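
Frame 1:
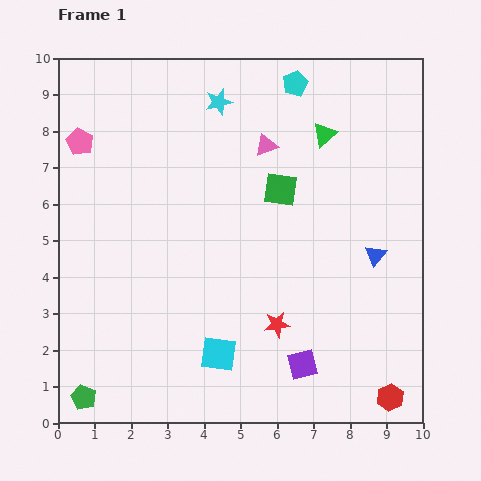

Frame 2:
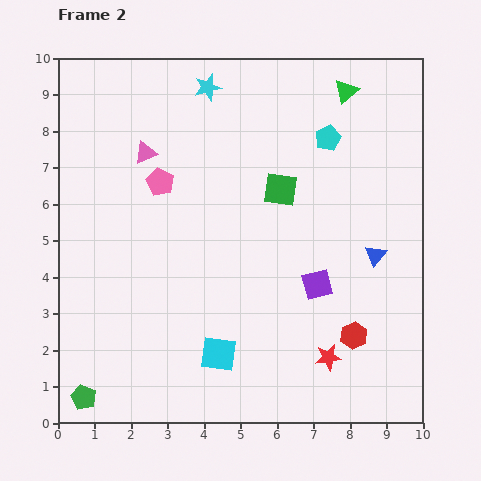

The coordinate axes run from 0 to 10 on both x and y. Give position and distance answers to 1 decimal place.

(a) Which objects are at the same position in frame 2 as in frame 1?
the cyan square, the green square, the blue triangle, the green pentagon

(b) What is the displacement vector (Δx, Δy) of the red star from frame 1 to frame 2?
(1.4, -0.9)

The red star was at (6.0, 2.7) in frame 1 and (7.4, 1.8) in frame 2.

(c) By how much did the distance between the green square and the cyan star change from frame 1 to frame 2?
+0.5

Distance in frame 1: 2.9. Distance in frame 2: 3.4.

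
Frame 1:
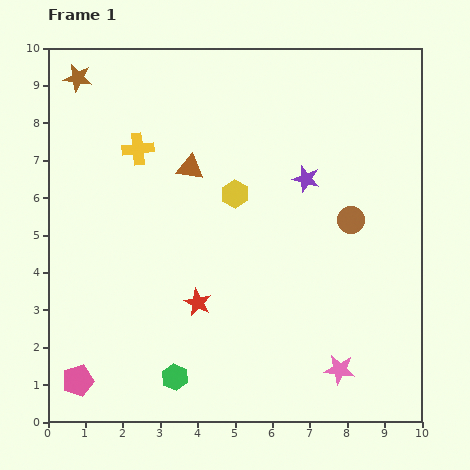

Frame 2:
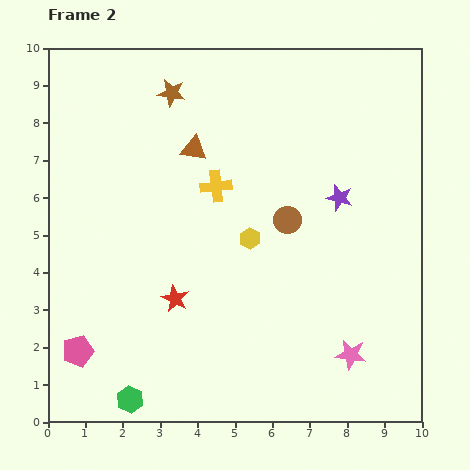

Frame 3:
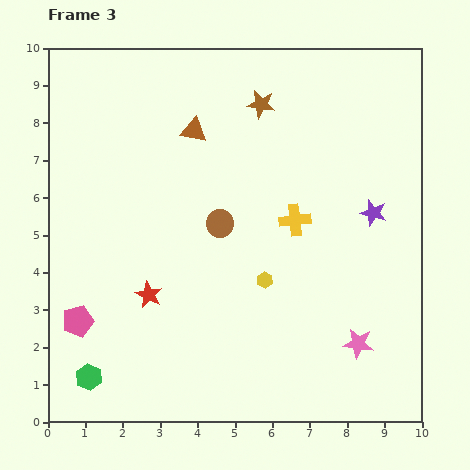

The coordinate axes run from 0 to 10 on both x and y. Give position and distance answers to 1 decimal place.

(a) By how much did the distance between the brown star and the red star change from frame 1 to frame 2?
-1.3

Distance in frame 1: 6.8. Distance in frame 2: 5.5.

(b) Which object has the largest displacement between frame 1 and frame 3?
the brown star

(moved 4.9; next 4.6)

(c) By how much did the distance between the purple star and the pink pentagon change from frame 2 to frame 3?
+0.3

Distance in frame 2: 8.1. Distance in frame 3: 8.4.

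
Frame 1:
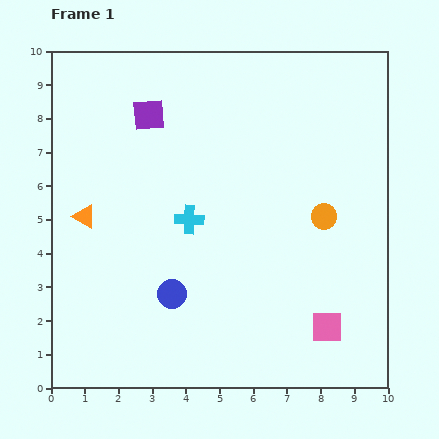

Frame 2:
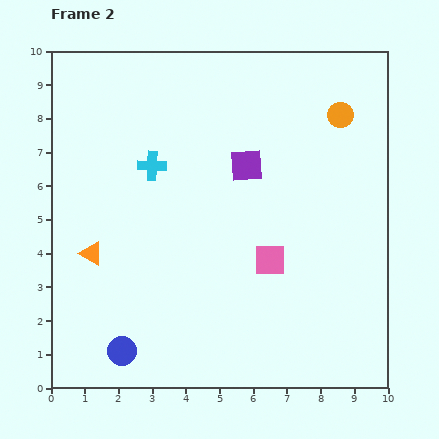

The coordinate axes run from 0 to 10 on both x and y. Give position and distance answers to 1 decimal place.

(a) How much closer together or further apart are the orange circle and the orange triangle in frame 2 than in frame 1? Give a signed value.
+1.4

Distance in frame 1: 7.1. Distance in frame 2: 8.5.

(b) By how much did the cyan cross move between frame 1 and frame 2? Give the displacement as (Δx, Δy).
(-1.1, 1.6)

The cyan cross was at (4.1, 5.0) in frame 1 and (3.0, 6.6) in frame 2.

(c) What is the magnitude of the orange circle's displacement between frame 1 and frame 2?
3.0

The orange circle moved from (8.1, 5.1) to (8.6, 8.1), a distance of √(0.5² + 3.0²) ≈ 3.0.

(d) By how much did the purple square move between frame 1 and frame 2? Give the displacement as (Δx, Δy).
(2.9, -1.5)

The purple square was at (2.9, 8.1) in frame 1 and (5.8, 6.6) in frame 2.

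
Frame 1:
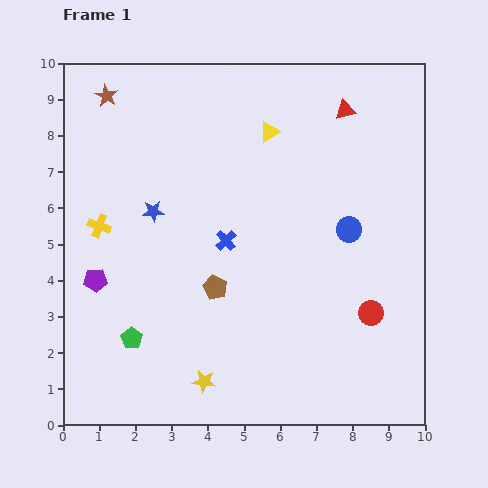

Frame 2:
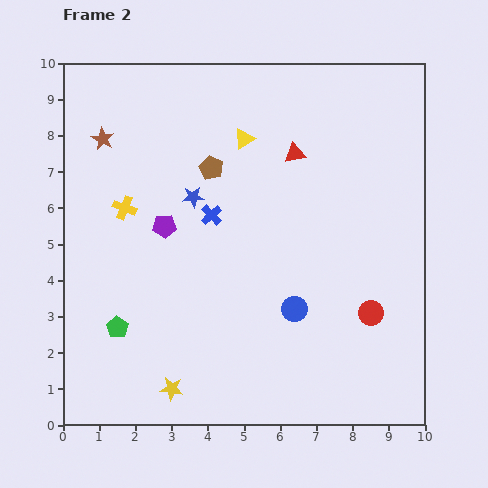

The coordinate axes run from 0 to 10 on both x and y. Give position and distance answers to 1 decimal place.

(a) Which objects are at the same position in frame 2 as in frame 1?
the red circle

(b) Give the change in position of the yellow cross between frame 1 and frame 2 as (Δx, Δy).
(0.7, 0.5)

The yellow cross was at (1.0, 5.5) in frame 1 and (1.7, 6.0) in frame 2.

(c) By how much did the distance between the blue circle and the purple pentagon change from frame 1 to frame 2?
-2.8

Distance in frame 1: 7.1. Distance in frame 2: 4.3.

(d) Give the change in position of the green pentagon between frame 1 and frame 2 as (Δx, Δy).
(-0.4, 0.3)

The green pentagon was at (1.9, 2.4) in frame 1 and (1.5, 2.7) in frame 2.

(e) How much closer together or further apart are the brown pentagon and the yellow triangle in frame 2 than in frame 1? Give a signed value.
-3.4

Distance in frame 1: 4.6. Distance in frame 2: 1.2.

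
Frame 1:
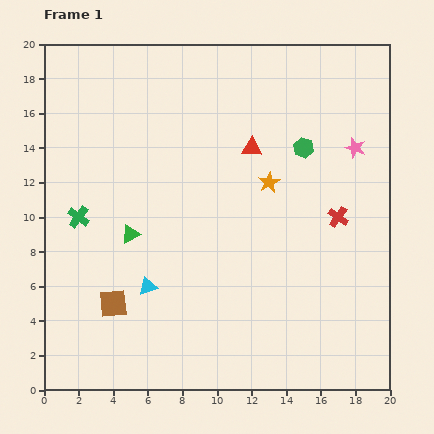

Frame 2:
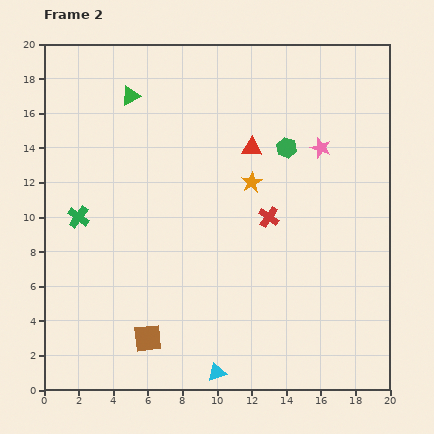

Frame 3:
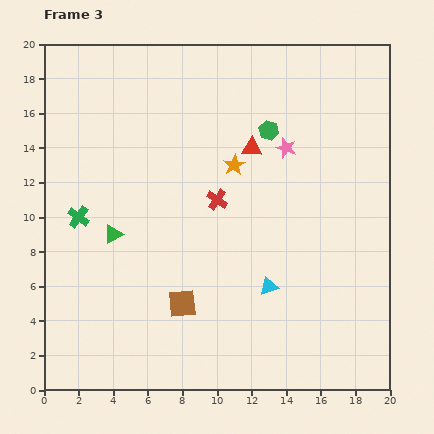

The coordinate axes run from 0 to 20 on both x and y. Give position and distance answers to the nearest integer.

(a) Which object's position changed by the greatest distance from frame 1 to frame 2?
the green triangle

(moved 8; next 6)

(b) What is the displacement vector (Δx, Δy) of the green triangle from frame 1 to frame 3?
(-1, 0)

The green triangle was at (5, 9) in frame 1 and (4, 9) in frame 3.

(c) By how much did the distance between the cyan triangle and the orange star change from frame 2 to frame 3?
-4

Distance in frame 2: 11. Distance in frame 3: 7.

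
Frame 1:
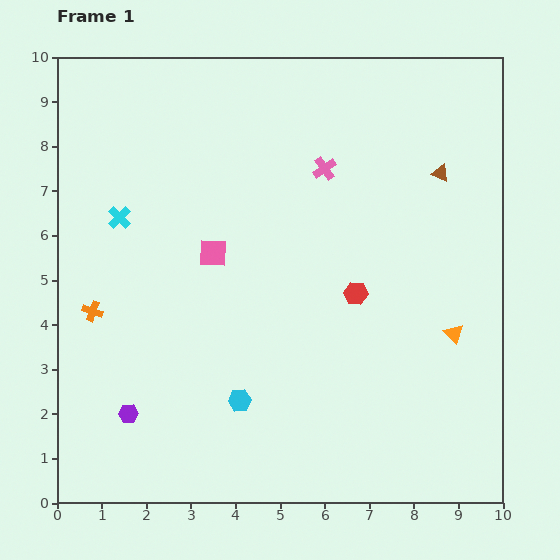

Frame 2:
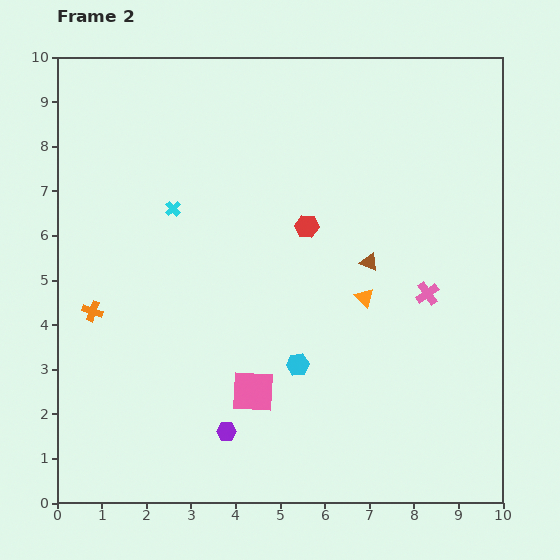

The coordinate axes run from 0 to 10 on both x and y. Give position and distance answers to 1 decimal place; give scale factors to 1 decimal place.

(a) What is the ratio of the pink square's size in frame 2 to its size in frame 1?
1.5×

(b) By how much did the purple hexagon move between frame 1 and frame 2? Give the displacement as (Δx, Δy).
(2.2, -0.4)

The purple hexagon was at (1.6, 2.0) in frame 1 and (3.8, 1.6) in frame 2.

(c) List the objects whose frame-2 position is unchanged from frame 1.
the orange cross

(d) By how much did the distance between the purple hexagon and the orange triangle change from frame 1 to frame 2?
-3.2

Distance in frame 1: 7.5. Distance in frame 2: 4.3.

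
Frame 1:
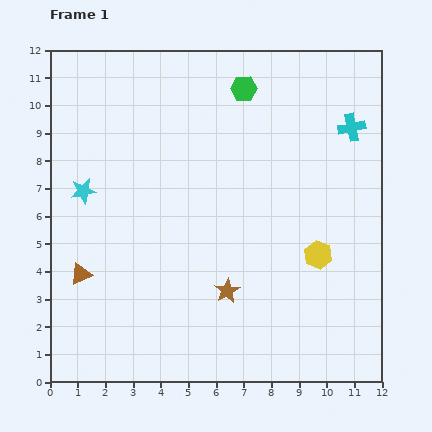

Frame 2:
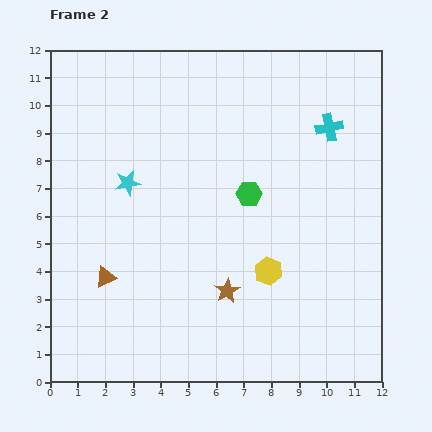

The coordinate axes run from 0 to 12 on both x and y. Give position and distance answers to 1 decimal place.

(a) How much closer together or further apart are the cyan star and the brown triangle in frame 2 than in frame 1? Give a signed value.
+0.5

Distance in frame 1: 3.0. Distance in frame 2: 3.5.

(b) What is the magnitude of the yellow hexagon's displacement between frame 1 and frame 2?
1.9

The yellow hexagon moved from (9.7, 4.6) to (7.9, 4.0), a distance of √(1.8² + 0.6²) ≈ 1.9.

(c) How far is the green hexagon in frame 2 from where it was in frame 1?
3.8

The green hexagon moved from (7.0, 10.6) to (7.2, 6.8), a distance of √(0.2² + 3.8²) ≈ 3.8.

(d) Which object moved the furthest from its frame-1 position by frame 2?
the green hexagon

(moved 3.8; next 1.9)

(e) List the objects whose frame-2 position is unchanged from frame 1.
the brown star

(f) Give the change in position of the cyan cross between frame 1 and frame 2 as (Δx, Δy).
(-0.8, 0.0)

The cyan cross was at (10.9, 9.2) in frame 1 and (10.1, 9.2) in frame 2.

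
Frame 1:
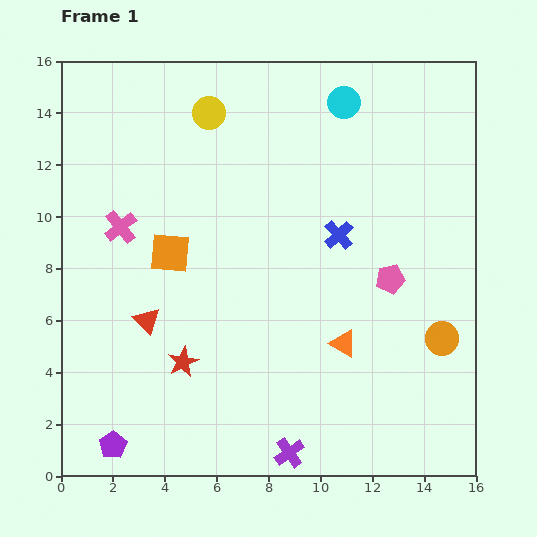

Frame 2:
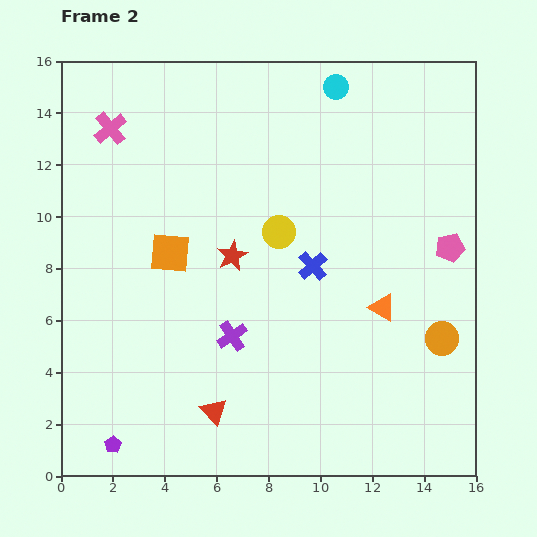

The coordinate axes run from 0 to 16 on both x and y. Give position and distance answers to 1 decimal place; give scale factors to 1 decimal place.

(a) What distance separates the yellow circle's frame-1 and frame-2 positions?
5.3

The yellow circle moved from (5.7, 14.0) to (8.4, 9.4), a distance of √(2.7² + 4.6²) ≈ 5.3.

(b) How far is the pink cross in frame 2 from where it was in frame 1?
3.8

The pink cross moved from (2.3, 9.6) to (1.9, 13.4), a distance of √(0.4² + 3.8²) ≈ 3.8.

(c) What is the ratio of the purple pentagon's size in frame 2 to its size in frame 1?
0.6×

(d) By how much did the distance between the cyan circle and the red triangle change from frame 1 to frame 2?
+2.1

Distance in frame 1: 11.3. Distance in frame 2: 13.4.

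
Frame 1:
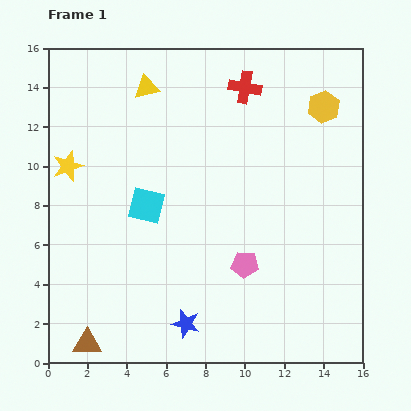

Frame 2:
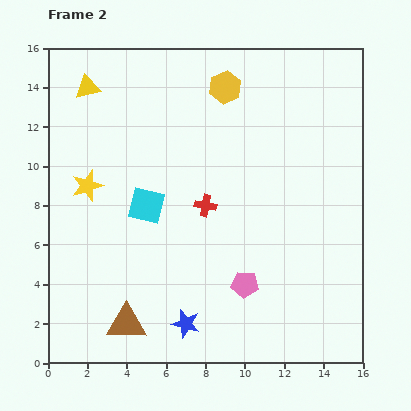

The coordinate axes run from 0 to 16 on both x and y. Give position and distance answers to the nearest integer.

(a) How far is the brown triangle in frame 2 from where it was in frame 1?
2

The brown triangle moved from (2, 1) to (4, 2), a distance of √(2² + 1²) ≈ 2.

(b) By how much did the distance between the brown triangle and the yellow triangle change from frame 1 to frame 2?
-1

Distance in frame 1: 13. Distance in frame 2: 12.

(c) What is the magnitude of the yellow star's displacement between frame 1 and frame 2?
1

The yellow star moved from (1, 10) to (2, 9), a distance of √(1² + 1²) ≈ 1.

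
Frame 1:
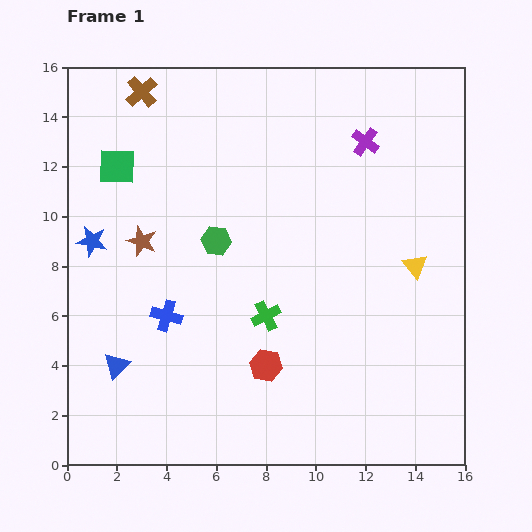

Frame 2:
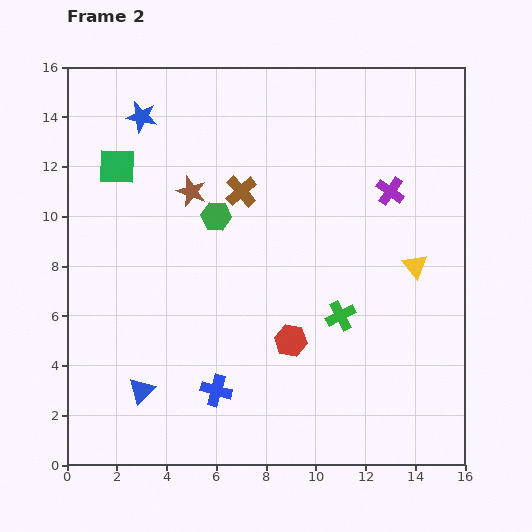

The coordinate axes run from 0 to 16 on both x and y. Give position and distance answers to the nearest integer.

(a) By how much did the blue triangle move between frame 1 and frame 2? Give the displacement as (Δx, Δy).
(1, -1)

The blue triangle was at (2, 4) in frame 1 and (3, 3) in frame 2.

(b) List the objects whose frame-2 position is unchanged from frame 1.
the green square, the yellow triangle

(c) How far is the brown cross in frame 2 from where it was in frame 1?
6

The brown cross moved from (3, 15) to (7, 11), a distance of √(4² + 4²) ≈ 6.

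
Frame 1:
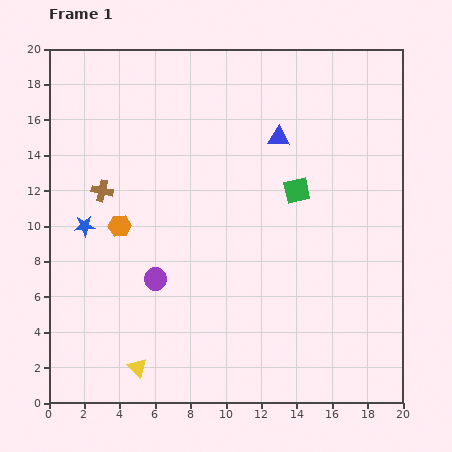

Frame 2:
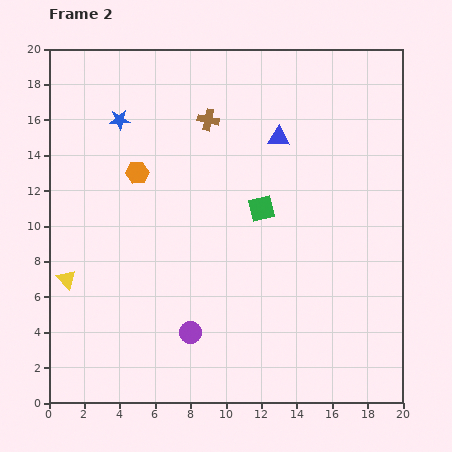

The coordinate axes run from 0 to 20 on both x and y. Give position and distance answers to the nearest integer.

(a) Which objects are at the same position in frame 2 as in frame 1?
the blue triangle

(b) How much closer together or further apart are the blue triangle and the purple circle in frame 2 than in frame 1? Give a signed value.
+1

Distance in frame 1: 11. Distance in frame 2: 12.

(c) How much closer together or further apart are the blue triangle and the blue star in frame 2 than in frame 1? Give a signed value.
-3

Distance in frame 1: 12. Distance in frame 2: 9.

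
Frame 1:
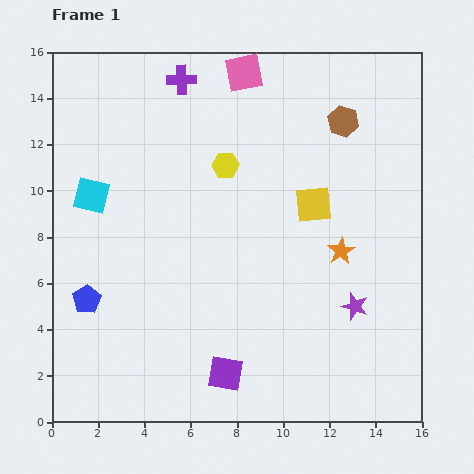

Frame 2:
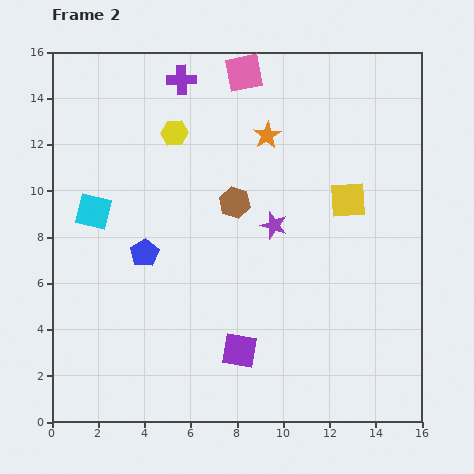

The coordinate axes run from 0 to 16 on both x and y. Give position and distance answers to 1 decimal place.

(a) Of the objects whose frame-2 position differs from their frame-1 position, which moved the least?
the cyan square

(moved 0.7)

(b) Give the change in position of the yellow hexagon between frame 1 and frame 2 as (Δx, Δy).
(-2.2, 1.4)

The yellow hexagon was at (7.5, 11.1) in frame 1 and (5.3, 12.5) in frame 2.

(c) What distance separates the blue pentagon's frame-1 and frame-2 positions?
3.2

The blue pentagon moved from (1.5, 5.3) to (4.0, 7.3), a distance of √(2.5² + 2.0²) ≈ 3.2.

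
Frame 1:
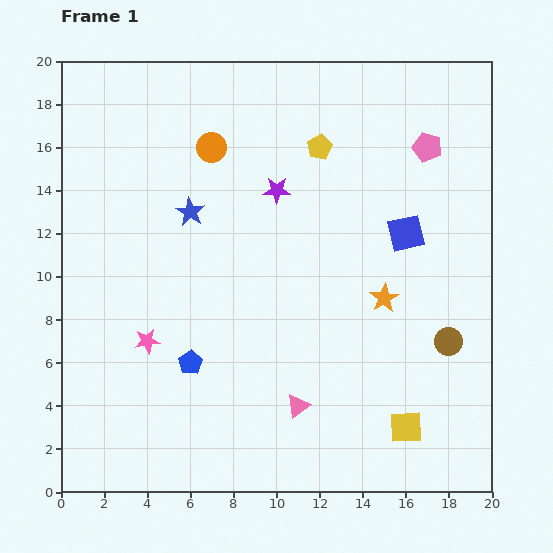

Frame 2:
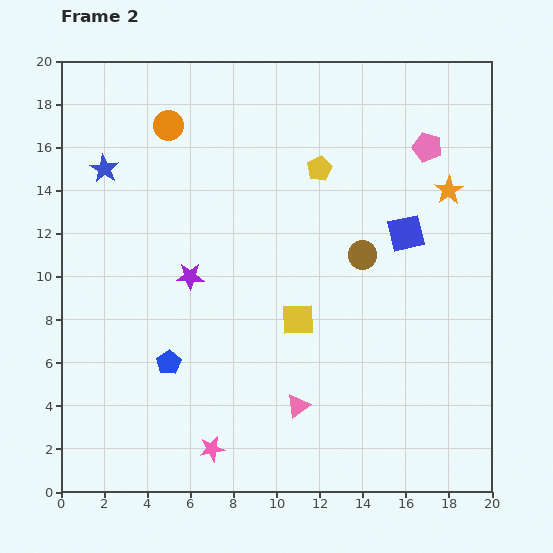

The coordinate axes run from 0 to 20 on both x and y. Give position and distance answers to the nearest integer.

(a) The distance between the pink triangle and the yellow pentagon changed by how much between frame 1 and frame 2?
-1

Distance in frame 1: 12. Distance in frame 2: 11.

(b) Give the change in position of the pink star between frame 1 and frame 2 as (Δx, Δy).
(3, -5)

The pink star was at (4, 7) in frame 1 and (7, 2) in frame 2.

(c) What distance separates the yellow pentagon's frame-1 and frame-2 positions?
1

The yellow pentagon moved from (12, 16) to (12, 15), a distance of √(0² + 1²) ≈ 1.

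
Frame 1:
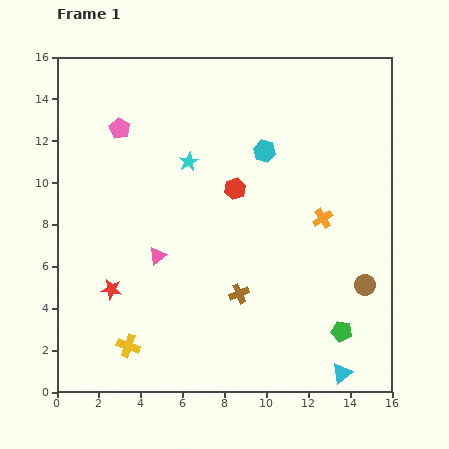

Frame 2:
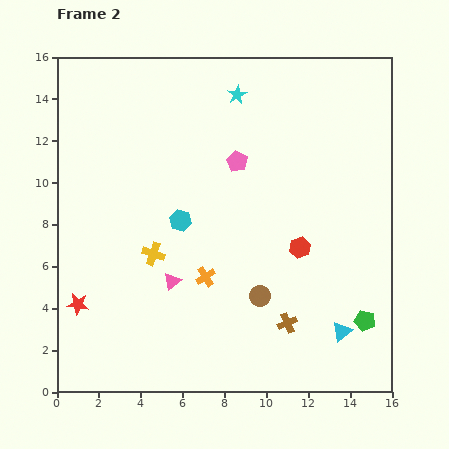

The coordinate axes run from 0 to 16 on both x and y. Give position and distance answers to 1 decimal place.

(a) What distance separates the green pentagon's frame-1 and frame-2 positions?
1.2

The green pentagon moved from (13.6, 2.9) to (14.7, 3.4), a distance of √(1.1² + 0.5²) ≈ 1.2.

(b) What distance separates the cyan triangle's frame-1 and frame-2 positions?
2.0

The cyan triangle moved from (13.6, 0.9) to (13.6, 2.9), a distance of √(0.0² + 2.0²) ≈ 2.0.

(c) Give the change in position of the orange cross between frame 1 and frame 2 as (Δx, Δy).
(-5.6, -2.8)

The orange cross was at (12.7, 8.3) in frame 1 and (7.1, 5.5) in frame 2.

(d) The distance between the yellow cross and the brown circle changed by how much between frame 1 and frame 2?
-6.2

Distance in frame 1: 11.7. Distance in frame 2: 5.5.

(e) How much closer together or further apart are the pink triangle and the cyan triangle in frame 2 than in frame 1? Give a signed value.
-2.0

Distance in frame 1: 10.4. Distance in frame 2: 8.4.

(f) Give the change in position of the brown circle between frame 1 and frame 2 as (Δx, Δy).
(-5.0, -0.5)

The brown circle was at (14.7, 5.1) in frame 1 and (9.7, 4.6) in frame 2.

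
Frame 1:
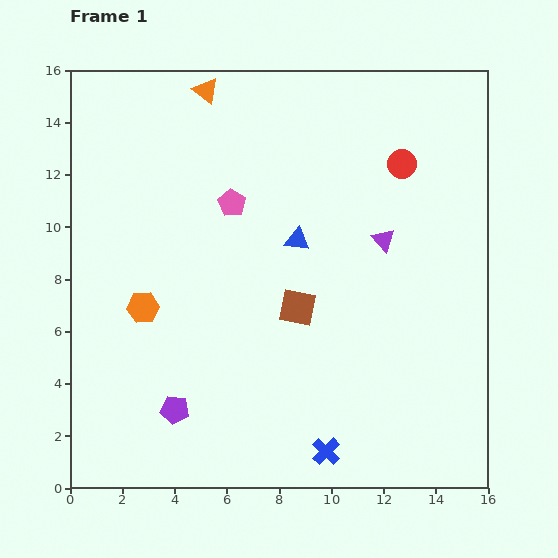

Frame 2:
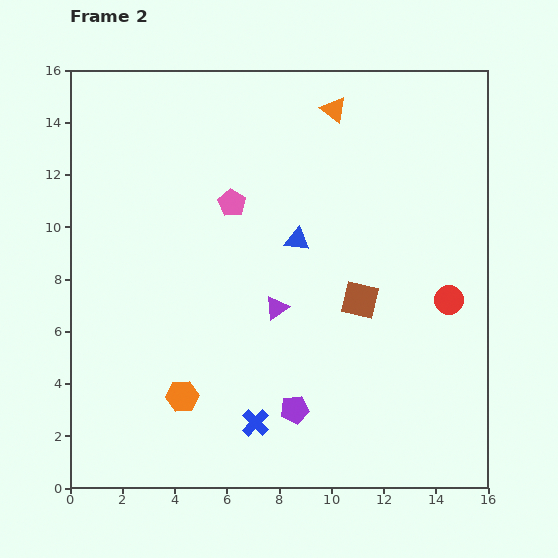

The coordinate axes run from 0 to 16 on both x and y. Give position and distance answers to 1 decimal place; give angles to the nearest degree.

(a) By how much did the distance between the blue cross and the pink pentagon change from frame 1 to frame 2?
-1.8

Distance in frame 1: 10.2. Distance in frame 2: 8.4.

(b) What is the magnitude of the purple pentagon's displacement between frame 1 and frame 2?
4.6

The purple pentagon moved from (4.0, 3.0) to (8.6, 3.0), a distance of √(4.6² + 0.0²) ≈ 4.6.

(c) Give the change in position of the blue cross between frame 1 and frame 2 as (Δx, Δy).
(-2.7, 1.1)

The blue cross was at (9.8, 1.4) in frame 1 and (7.1, 2.5) in frame 2.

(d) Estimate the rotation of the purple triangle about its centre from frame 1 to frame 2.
37° clockwise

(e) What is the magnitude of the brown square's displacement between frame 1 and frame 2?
2.4

The brown square moved from (8.7, 6.9) to (11.1, 7.2), a distance of √(2.4² + 0.3²) ≈ 2.4.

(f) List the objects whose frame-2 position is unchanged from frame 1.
the blue triangle, the pink pentagon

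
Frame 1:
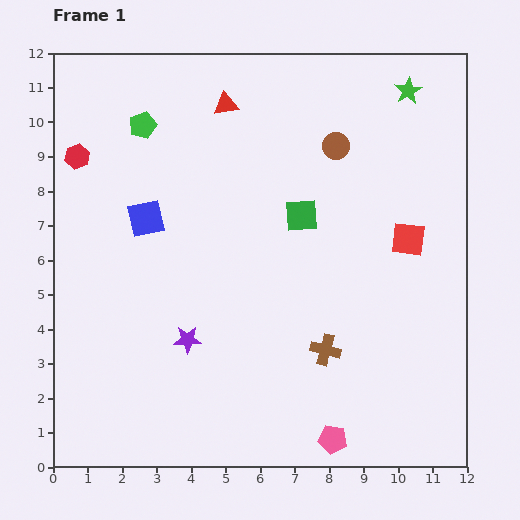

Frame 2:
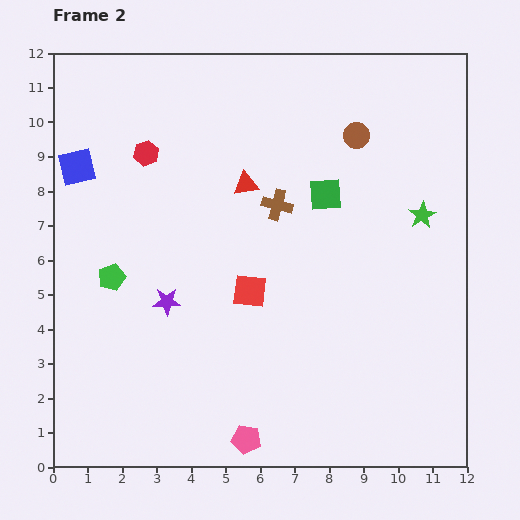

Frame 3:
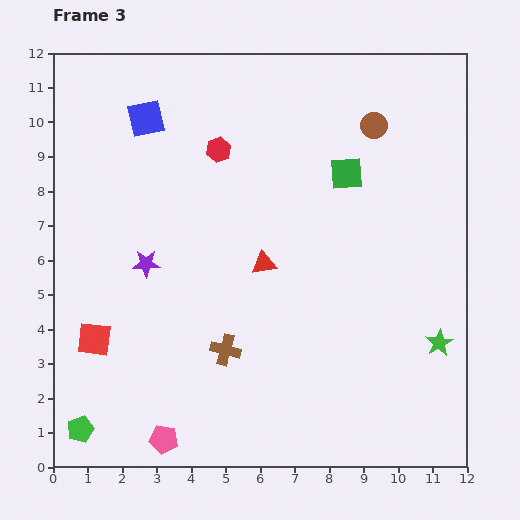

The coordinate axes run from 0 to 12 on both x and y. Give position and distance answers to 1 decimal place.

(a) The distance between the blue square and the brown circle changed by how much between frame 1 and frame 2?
+2.2

Distance in frame 1: 5.9. Distance in frame 2: 8.1.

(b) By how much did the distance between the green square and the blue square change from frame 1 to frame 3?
+1.5

Distance in frame 1: 4.5. Distance in frame 3: 6.0.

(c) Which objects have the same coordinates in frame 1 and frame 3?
none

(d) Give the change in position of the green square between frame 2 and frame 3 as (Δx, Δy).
(0.6, 0.6)

The green square was at (7.9, 7.9) in frame 2 and (8.5, 8.5) in frame 3.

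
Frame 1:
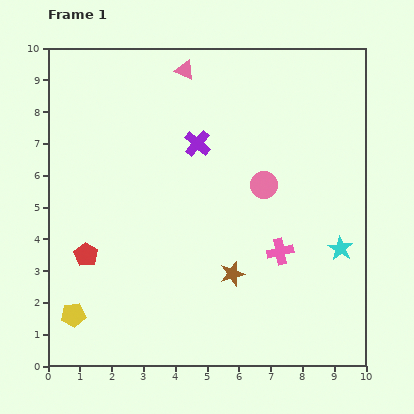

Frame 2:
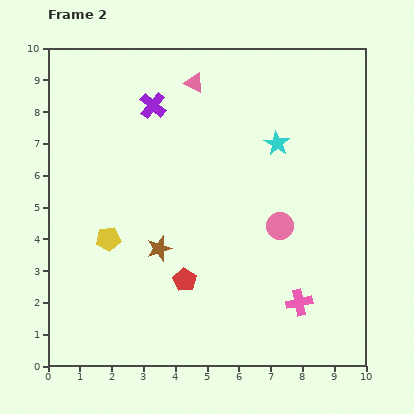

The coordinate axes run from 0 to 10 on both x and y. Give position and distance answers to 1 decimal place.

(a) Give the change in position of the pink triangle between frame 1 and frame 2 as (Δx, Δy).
(0.3, -0.4)

The pink triangle was at (4.3, 9.3) in frame 1 and (4.6, 8.9) in frame 2.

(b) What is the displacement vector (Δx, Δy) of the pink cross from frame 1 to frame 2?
(0.6, -1.6)

The pink cross was at (7.3, 3.6) in frame 1 and (7.9, 2.0) in frame 2.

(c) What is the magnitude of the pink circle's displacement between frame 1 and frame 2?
1.4

The pink circle moved from (6.8, 5.7) to (7.3, 4.4), a distance of √(0.5² + 1.3²) ≈ 1.4.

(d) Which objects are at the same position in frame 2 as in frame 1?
none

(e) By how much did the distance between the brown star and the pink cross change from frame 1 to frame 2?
+3.0

Distance in frame 1: 1.7. Distance in frame 2: 4.7.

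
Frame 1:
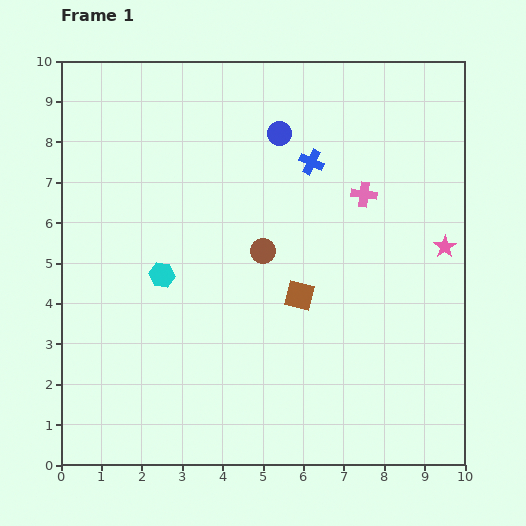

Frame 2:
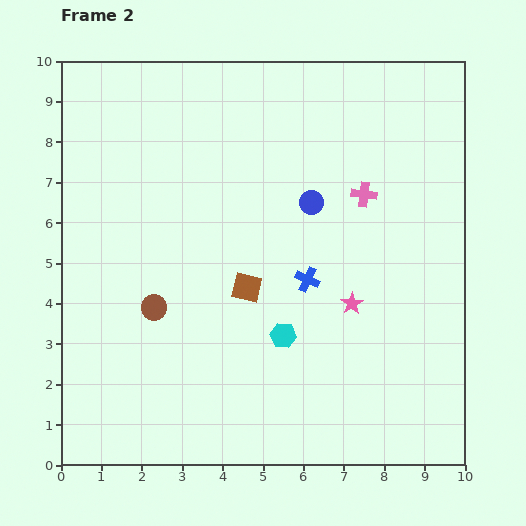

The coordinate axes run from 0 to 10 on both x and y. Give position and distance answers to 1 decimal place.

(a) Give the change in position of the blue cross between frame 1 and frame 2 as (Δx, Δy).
(-0.1, -2.9)

The blue cross was at (6.2, 7.5) in frame 1 and (6.1, 4.6) in frame 2.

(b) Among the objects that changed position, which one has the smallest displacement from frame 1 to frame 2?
the brown square

(moved 1.3)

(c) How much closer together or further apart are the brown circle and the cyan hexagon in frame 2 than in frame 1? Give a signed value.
+0.7

Distance in frame 1: 2.6. Distance in frame 2: 3.3.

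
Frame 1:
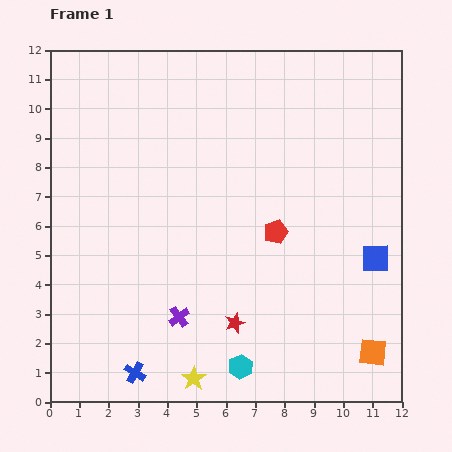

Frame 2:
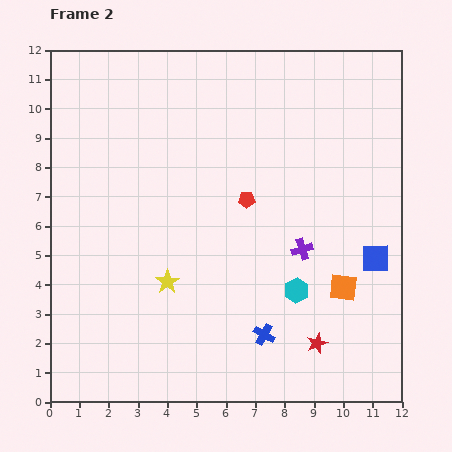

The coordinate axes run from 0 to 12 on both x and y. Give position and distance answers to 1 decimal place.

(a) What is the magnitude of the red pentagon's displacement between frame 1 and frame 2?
1.5

The red pentagon moved from (7.7, 5.8) to (6.7, 6.9), a distance of √(1.0² + 1.1²) ≈ 1.5.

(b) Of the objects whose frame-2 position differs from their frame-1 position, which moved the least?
the red pentagon

(moved 1.5)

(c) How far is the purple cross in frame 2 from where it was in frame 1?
4.8

The purple cross moved from (4.4, 2.9) to (8.6, 5.2), a distance of √(4.2² + 2.3²) ≈ 4.8.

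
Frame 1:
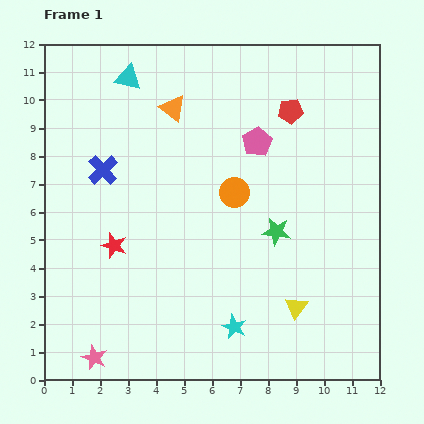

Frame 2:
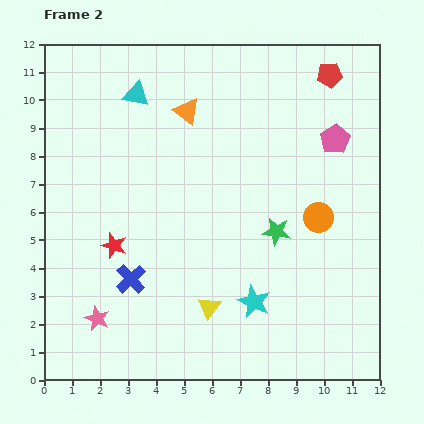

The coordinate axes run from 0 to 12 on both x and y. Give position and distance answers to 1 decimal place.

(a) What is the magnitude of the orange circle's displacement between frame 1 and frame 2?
3.1

The orange circle moved from (6.8, 6.7) to (9.8, 5.8), a distance of √(3.0² + 0.9²) ≈ 3.1.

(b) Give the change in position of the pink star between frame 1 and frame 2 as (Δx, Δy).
(0.1, 1.4)

The pink star was at (1.8, 0.8) in frame 1 and (1.9, 2.2) in frame 2.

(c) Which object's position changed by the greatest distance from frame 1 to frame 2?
the blue cross

(moved 4.0; next 3.1)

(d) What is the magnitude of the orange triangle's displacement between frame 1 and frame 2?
0.5

The orange triangle moved from (4.6, 9.7) to (5.1, 9.6), a distance of √(0.5² + 0.1²) ≈ 0.5.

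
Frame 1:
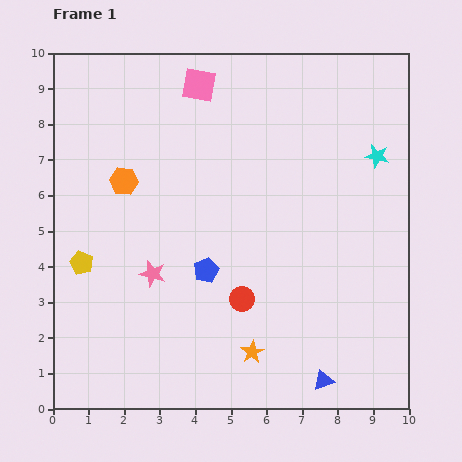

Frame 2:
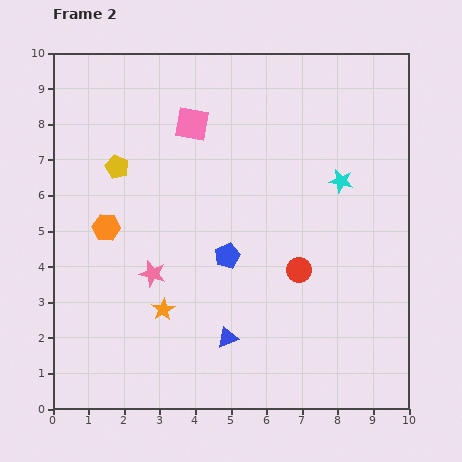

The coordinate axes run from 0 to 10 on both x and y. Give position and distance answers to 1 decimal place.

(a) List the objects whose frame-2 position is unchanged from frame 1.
the pink star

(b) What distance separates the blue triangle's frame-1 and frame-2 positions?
3.0

The blue triangle moved from (7.6, 0.8) to (4.9, 2.0), a distance of √(2.7² + 1.2²) ≈ 3.0.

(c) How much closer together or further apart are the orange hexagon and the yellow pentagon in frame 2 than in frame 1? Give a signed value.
-0.9

Distance in frame 1: 2.6. Distance in frame 2: 1.7.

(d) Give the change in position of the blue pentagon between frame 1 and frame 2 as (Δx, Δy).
(0.6, 0.4)

The blue pentagon was at (4.3, 3.9) in frame 1 and (4.9, 4.3) in frame 2.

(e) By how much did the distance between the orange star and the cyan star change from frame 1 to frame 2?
-0.3

Distance in frame 1: 6.5. Distance in frame 2: 6.2.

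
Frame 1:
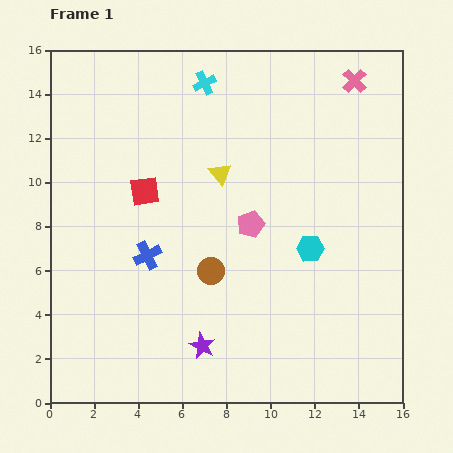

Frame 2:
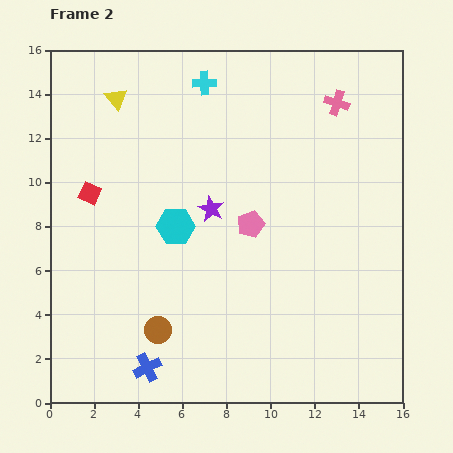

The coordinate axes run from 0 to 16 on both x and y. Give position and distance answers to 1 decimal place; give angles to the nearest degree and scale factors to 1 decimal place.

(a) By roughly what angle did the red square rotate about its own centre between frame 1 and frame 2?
32° clockwise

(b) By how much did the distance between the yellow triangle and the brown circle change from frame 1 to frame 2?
+6.3

Distance in frame 1: 4.4. Distance in frame 2: 10.7.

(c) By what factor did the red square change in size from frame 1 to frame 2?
0.7×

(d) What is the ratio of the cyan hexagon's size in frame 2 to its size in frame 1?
1.4×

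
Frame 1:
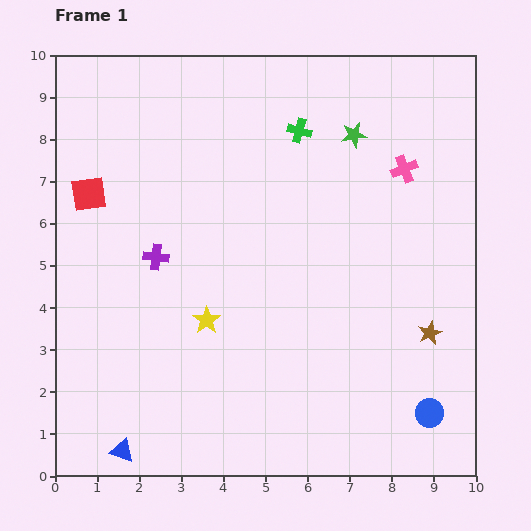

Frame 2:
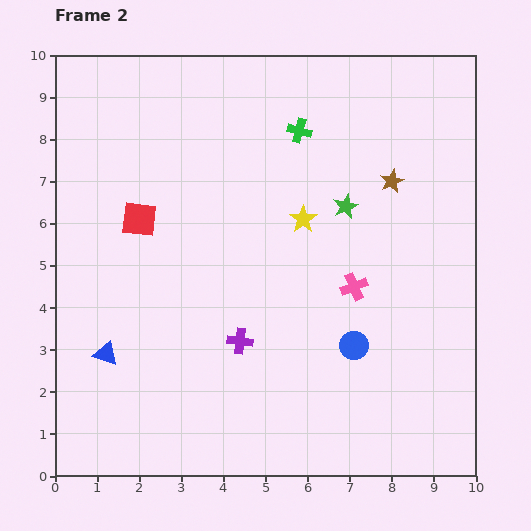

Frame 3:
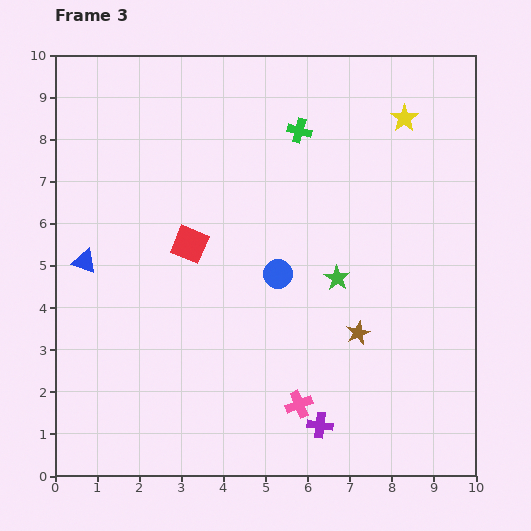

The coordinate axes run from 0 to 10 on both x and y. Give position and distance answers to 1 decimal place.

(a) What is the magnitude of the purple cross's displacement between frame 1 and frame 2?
2.8

The purple cross moved from (2.4, 5.2) to (4.4, 3.2), a distance of √(2.0² + 2.0²) ≈ 2.8.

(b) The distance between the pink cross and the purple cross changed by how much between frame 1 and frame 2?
-3.3

Distance in frame 1: 6.3. Distance in frame 2: 3.0.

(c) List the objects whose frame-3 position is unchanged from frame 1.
the green cross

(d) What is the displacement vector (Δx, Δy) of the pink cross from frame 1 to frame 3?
(-2.5, -5.6)

The pink cross was at (8.3, 7.3) in frame 1 and (5.8, 1.7) in frame 3.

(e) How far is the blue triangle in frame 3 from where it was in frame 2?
2.3

The blue triangle moved from (1.2, 2.9) to (0.7, 5.1), a distance of √(0.5² + 2.2²) ≈ 2.3.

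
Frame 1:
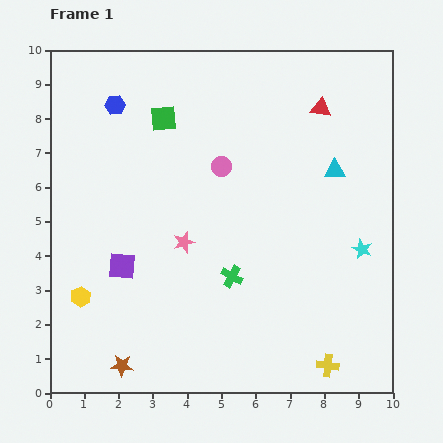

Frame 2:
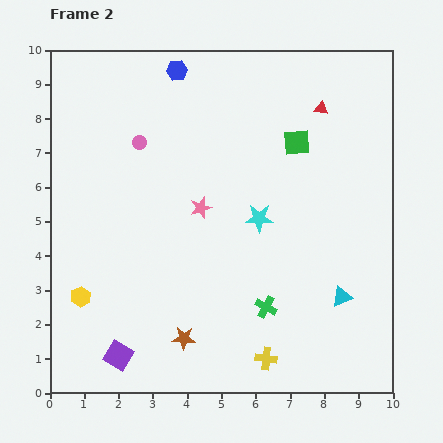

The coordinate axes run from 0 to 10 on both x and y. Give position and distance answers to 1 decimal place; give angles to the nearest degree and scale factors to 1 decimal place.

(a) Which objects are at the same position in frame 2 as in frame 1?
the yellow hexagon, the red triangle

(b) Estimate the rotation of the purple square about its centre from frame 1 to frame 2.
27° clockwise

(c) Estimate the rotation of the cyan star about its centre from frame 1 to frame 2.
23° counter-clockwise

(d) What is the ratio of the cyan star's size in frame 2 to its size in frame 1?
1.4×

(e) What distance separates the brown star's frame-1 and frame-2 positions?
2.0

The brown star moved from (2.1, 0.8) to (3.9, 1.6), a distance of √(1.8² + 0.8²) ≈ 2.0.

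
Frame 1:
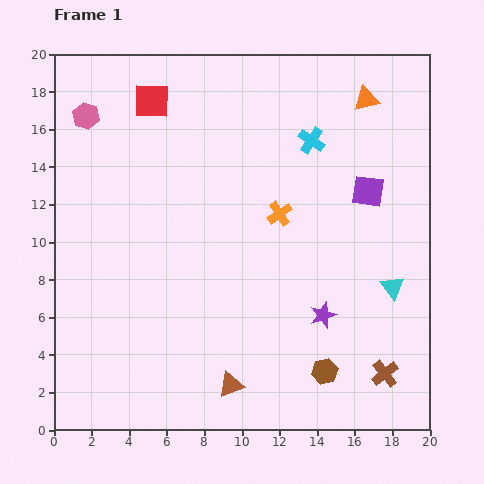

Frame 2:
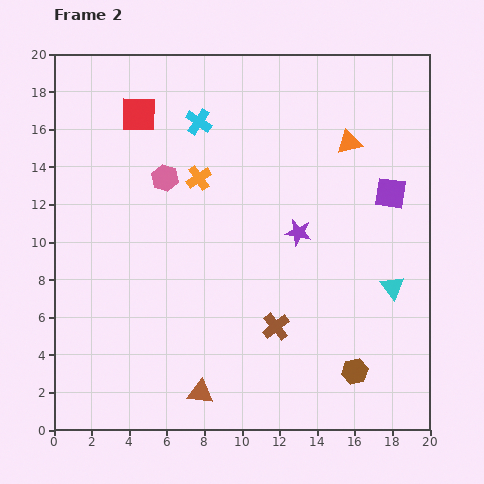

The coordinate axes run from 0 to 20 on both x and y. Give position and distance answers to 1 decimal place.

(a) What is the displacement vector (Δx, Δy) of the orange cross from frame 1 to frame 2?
(-4.3, 1.9)

The orange cross was at (12.0, 11.5) in frame 1 and (7.7, 13.4) in frame 2.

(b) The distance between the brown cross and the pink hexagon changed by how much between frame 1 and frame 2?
-11.1

Distance in frame 1: 21.0. Distance in frame 2: 9.9.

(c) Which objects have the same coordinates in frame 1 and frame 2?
the cyan triangle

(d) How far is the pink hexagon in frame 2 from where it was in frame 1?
5.3

The pink hexagon moved from (1.7, 16.7) to (5.9, 13.4), a distance of √(4.2² + 3.3²) ≈ 5.3.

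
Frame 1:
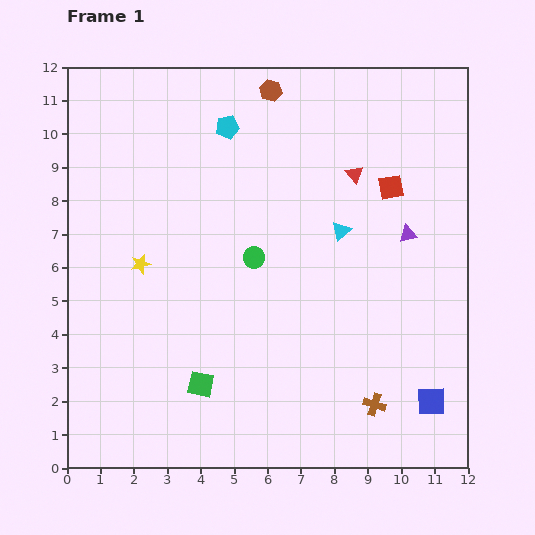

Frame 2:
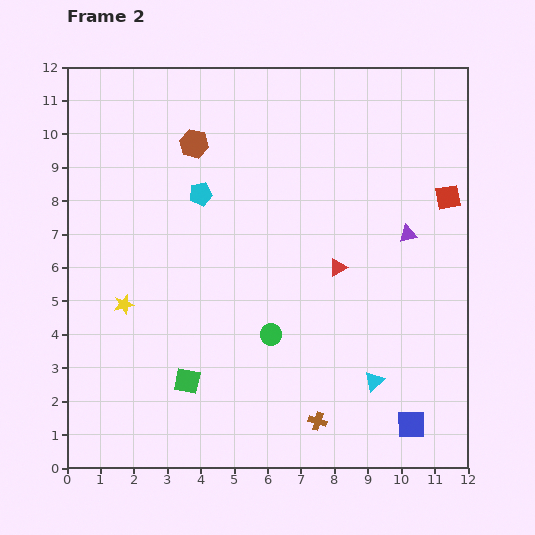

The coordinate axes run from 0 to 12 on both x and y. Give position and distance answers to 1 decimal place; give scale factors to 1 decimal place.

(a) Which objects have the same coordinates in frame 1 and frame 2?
the purple triangle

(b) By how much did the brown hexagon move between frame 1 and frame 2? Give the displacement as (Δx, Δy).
(-2.3, -1.6)

The brown hexagon was at (6.1, 11.3) in frame 1 and (3.8, 9.7) in frame 2.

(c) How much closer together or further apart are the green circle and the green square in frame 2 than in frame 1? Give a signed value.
-1.2

Distance in frame 1: 4.1. Distance in frame 2: 2.9.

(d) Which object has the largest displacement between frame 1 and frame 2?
the cyan triangle

(moved 4.6; next 2.8)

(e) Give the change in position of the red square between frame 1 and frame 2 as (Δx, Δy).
(1.7, -0.3)

The red square was at (9.7, 8.4) in frame 1 and (11.4, 8.1) in frame 2.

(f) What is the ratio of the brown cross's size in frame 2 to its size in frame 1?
0.8×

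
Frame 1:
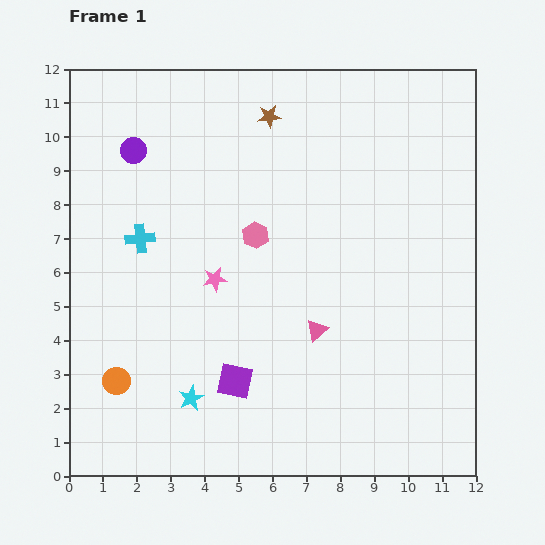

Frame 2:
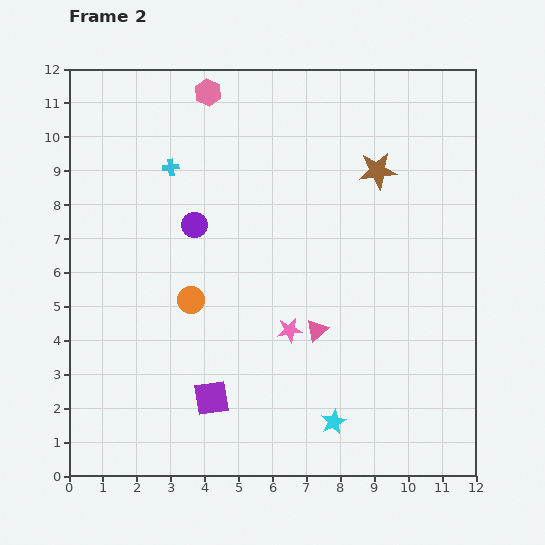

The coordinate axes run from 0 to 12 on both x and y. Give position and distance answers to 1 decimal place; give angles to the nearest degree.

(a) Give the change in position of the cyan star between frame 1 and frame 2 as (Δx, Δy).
(4.2, -0.7)

The cyan star was at (3.6, 2.3) in frame 1 and (7.8, 1.6) in frame 2.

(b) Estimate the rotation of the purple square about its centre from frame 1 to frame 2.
20° counter-clockwise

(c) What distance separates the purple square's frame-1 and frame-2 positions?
0.9

The purple square moved from (4.9, 2.8) to (4.2, 2.3), a distance of √(0.7² + 0.5²) ≈ 0.9.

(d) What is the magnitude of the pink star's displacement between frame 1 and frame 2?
2.7

The pink star moved from (4.3, 5.8) to (6.5, 4.3), a distance of √(2.2² + 1.5²) ≈ 2.7.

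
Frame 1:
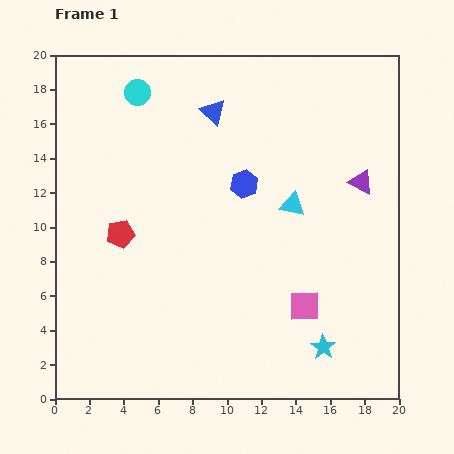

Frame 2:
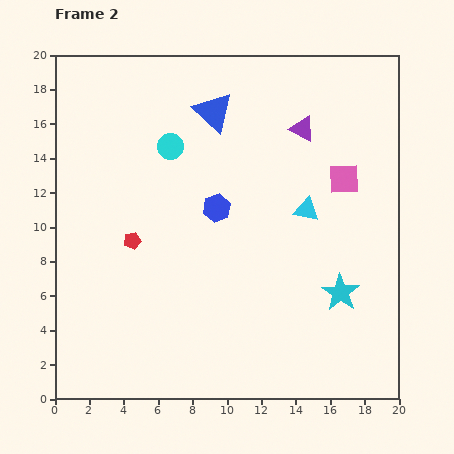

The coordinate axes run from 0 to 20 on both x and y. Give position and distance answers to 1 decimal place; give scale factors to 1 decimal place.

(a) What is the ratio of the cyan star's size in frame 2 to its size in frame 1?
1.5×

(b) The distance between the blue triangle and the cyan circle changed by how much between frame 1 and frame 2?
-1.3

Distance in frame 1: 4.5. Distance in frame 2: 3.2.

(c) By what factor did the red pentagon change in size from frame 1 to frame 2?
0.6×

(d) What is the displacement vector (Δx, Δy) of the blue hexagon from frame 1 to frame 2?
(-1.6, -1.4)

The blue hexagon was at (11.0, 12.5) in frame 1 and (9.4, 11.1) in frame 2.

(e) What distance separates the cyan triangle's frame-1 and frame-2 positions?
0.9

The cyan triangle moved from (13.8, 11.3) to (14.6, 11.0), a distance of √(0.8² + 0.3²) ≈ 0.9.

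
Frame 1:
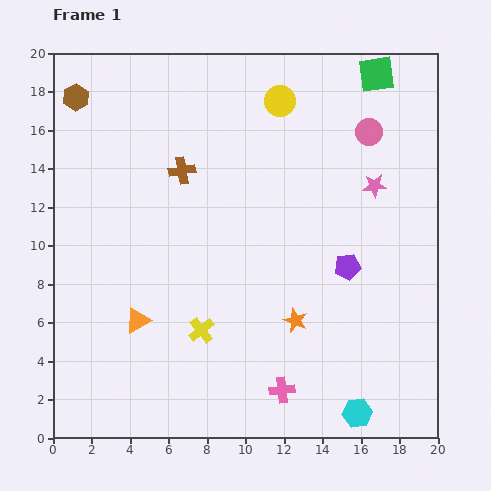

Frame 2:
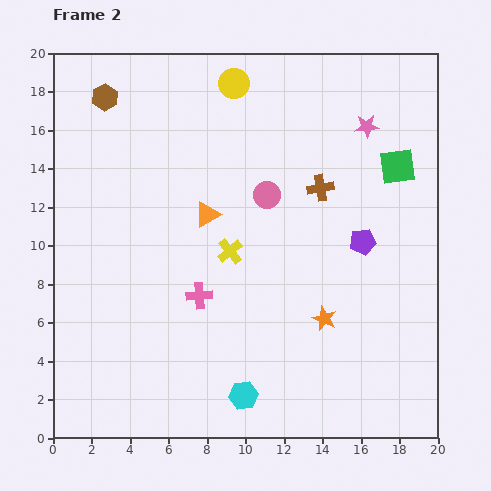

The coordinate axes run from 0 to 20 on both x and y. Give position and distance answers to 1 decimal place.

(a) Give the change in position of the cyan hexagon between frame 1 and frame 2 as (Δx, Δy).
(-5.9, 0.9)

The cyan hexagon was at (15.8, 1.3) in frame 1 and (9.9, 2.2) in frame 2.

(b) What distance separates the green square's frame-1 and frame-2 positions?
4.9

The green square moved from (16.8, 18.9) to (17.9, 14.1), a distance of √(1.1² + 4.8²) ≈ 4.9.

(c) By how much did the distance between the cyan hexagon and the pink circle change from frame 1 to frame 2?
-4.1

Distance in frame 1: 14.6. Distance in frame 2: 10.5.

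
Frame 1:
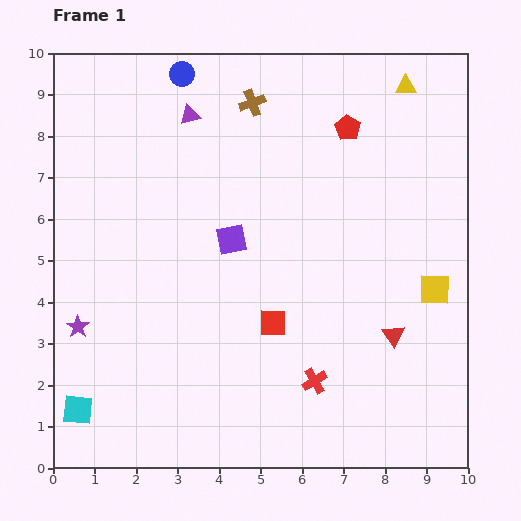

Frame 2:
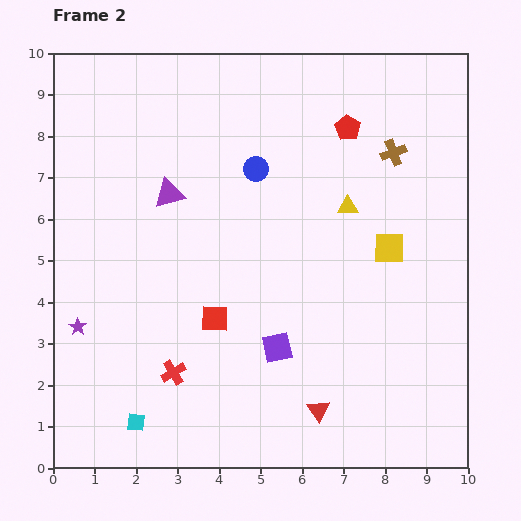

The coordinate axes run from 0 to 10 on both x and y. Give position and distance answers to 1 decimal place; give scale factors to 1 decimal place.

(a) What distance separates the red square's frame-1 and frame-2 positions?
1.4

The red square moved from (5.3, 3.5) to (3.9, 3.6), a distance of √(1.4² + 0.1²) ≈ 1.4.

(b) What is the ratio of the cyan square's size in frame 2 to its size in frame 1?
0.6×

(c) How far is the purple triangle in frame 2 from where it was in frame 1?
2.0

The purple triangle moved from (3.3, 8.5) to (2.8, 6.6), a distance of √(0.5² + 1.9²) ≈ 2.0.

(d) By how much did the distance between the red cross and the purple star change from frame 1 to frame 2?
-3.3

Distance in frame 1: 5.8. Distance in frame 2: 2.5.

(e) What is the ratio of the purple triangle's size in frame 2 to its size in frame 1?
1.5×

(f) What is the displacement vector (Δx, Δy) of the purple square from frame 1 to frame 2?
(1.1, -2.6)

The purple square was at (4.3, 5.5) in frame 1 and (5.4, 2.9) in frame 2.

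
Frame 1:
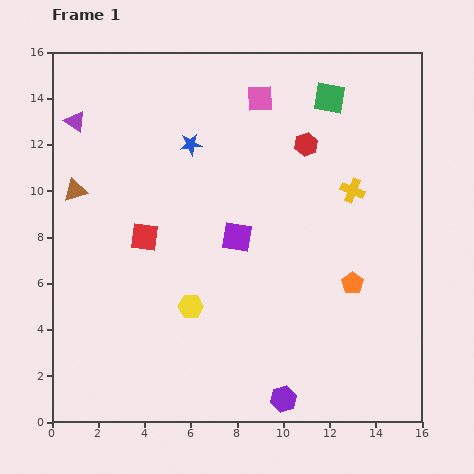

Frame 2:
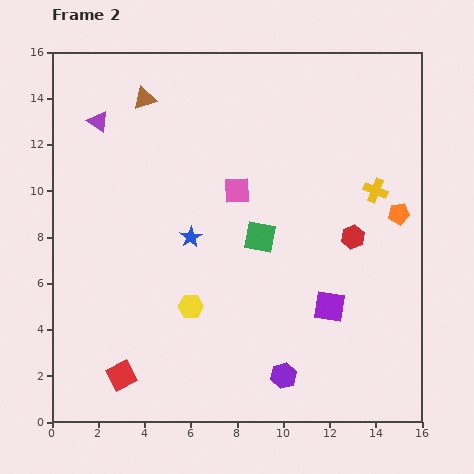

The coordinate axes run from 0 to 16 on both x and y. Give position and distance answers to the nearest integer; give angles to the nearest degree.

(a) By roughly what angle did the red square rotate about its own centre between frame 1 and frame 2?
33° counter-clockwise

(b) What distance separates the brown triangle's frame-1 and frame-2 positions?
5

The brown triangle moved from (1, 10) to (4, 14), a distance of √(3² + 4²) ≈ 5.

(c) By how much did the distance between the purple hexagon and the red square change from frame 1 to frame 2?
-2

Distance in frame 1: 9. Distance in frame 2: 7.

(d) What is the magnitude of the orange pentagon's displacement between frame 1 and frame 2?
4

The orange pentagon moved from (13, 6) to (15, 9), a distance of √(2² + 3²) ≈ 4.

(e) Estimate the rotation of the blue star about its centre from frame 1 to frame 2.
24° counter-clockwise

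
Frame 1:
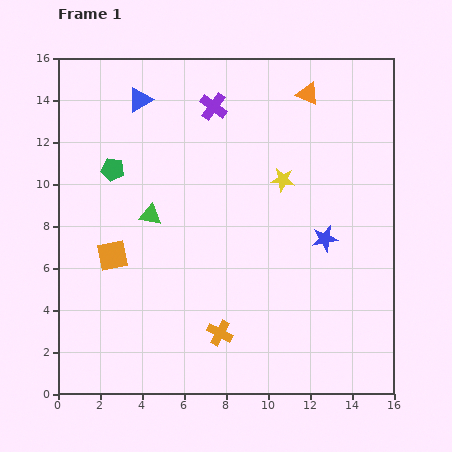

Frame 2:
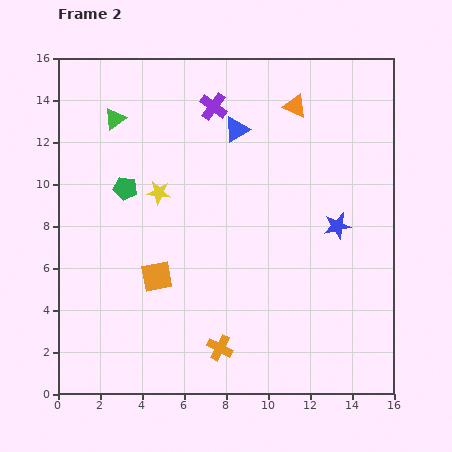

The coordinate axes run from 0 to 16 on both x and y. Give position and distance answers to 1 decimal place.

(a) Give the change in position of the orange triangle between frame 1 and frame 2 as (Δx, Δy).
(-0.6, -0.6)

The orange triangle was at (11.9, 14.3) in frame 1 and (11.3, 13.7) in frame 2.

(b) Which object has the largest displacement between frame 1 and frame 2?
the yellow star

(moved 5.9; next 4.9)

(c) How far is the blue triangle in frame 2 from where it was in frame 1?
4.8

The blue triangle moved from (3.9, 14.0) to (8.5, 12.6), a distance of √(4.6² + 1.4²) ≈ 4.8.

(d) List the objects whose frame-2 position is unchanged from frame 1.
the purple cross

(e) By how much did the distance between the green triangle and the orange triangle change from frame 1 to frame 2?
-0.9

Distance in frame 1: 9.5. Distance in frame 2: 8.6.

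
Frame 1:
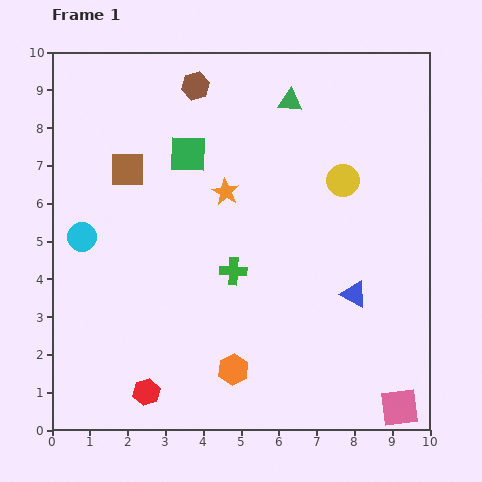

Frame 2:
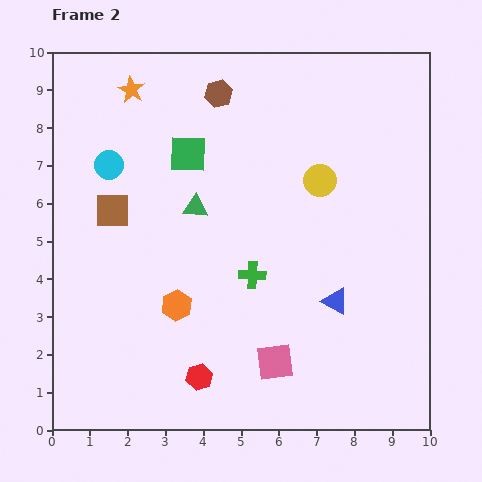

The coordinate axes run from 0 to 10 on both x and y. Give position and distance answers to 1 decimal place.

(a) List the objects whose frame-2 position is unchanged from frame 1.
the green square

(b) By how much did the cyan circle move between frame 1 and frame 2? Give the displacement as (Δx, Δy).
(0.7, 1.9)

The cyan circle was at (0.8, 5.1) in frame 1 and (1.5, 7.0) in frame 2.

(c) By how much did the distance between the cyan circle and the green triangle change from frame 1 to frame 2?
-4.1

Distance in frame 1: 6.6. Distance in frame 2: 2.5.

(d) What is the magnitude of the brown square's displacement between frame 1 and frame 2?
1.2

The brown square moved from (2.0, 6.9) to (1.6, 5.8), a distance of √(0.4² + 1.1²) ≈ 1.2.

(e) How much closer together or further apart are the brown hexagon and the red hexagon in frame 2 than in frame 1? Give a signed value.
-0.7

Distance in frame 1: 8.2. Distance in frame 2: 7.5.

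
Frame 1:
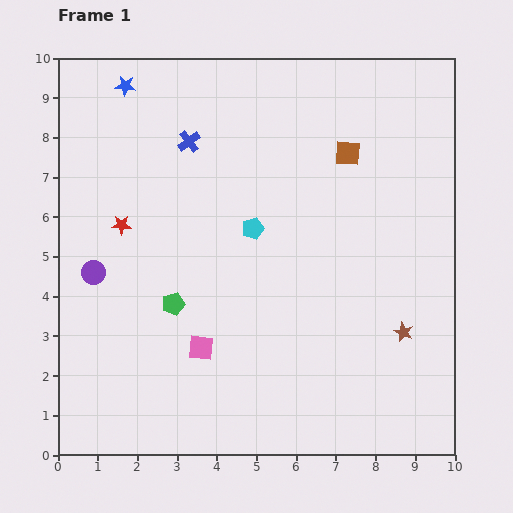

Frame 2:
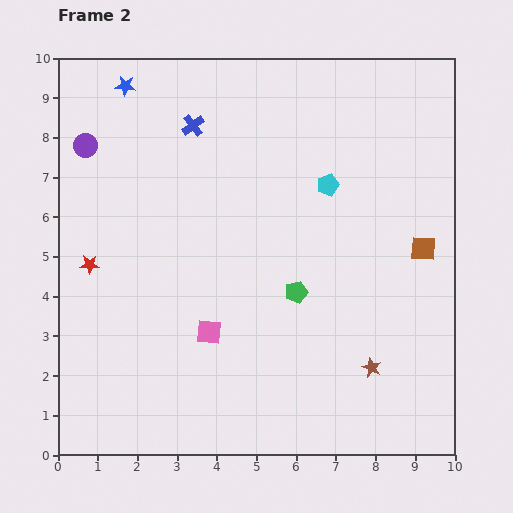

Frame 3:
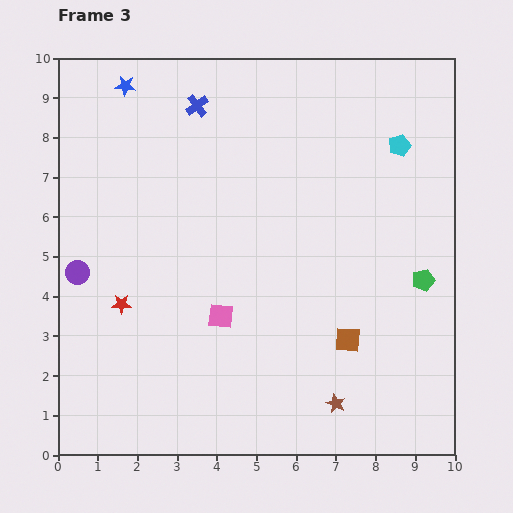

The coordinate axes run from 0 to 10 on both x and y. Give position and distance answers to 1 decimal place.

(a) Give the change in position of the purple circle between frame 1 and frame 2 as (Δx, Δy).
(-0.2, 3.2)

The purple circle was at (0.9, 4.6) in frame 1 and (0.7, 7.8) in frame 2.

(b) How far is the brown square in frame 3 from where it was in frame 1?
4.7

The brown square moved from (7.3, 7.6) to (7.3, 2.9), a distance of √(0.0² + 4.7²) ≈ 4.7.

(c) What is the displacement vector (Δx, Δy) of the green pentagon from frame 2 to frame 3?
(3.2, 0.3)

The green pentagon was at (6.0, 4.1) in frame 2 and (9.2, 4.4) in frame 3.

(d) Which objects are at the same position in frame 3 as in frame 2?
the blue star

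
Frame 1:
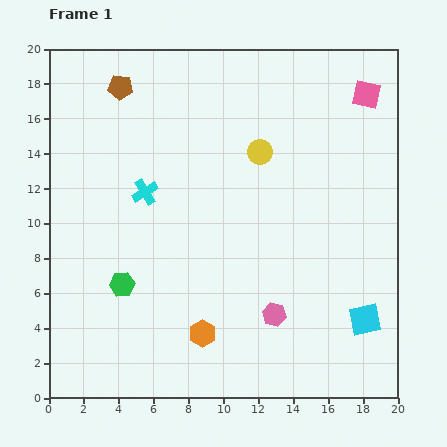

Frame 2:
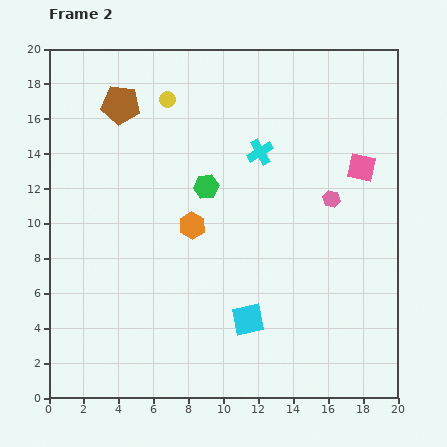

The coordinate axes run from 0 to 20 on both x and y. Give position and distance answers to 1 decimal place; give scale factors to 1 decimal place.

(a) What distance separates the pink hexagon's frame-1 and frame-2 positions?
7.4

The pink hexagon moved from (12.9, 4.8) to (16.2, 11.4), a distance of √(3.3² + 6.6²) ≈ 7.4.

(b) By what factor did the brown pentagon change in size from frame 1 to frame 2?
1.5×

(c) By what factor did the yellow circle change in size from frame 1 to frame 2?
0.7×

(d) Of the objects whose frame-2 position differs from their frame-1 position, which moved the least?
the brown pentagon

(moved 1.0)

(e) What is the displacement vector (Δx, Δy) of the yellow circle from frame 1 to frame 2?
(-5.3, 3.0)

The yellow circle was at (12.1, 14.1) in frame 1 and (6.8, 17.1) in frame 2.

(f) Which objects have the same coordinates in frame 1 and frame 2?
none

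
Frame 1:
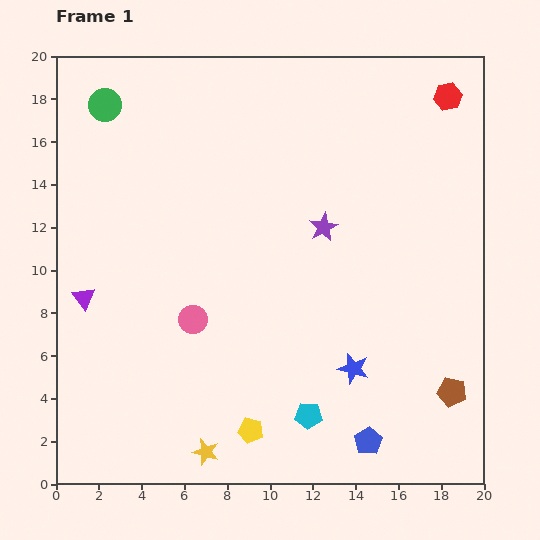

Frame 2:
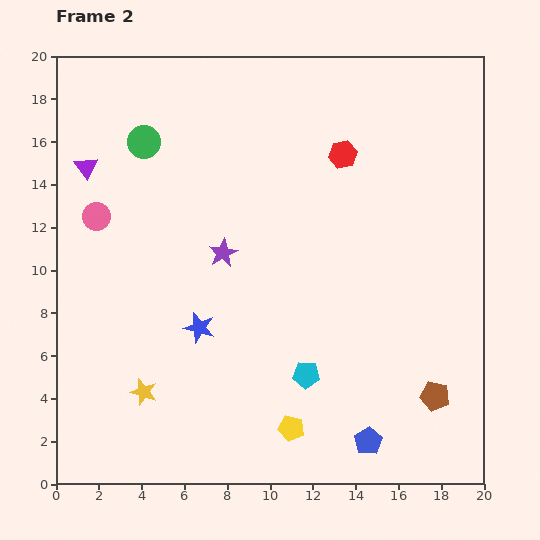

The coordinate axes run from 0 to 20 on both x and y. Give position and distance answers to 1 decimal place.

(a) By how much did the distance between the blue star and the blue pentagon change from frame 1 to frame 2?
+6.0

Distance in frame 1: 3.5. Distance in frame 2: 9.5.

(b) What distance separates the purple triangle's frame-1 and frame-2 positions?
6.1

The purple triangle moved from (1.3, 8.7) to (1.4, 14.8), a distance of √(0.1² + 6.1²) ≈ 6.1.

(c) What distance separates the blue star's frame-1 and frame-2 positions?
7.4

The blue star moved from (13.9, 5.4) to (6.7, 7.3), a distance of √(7.2² + 1.9²) ≈ 7.4.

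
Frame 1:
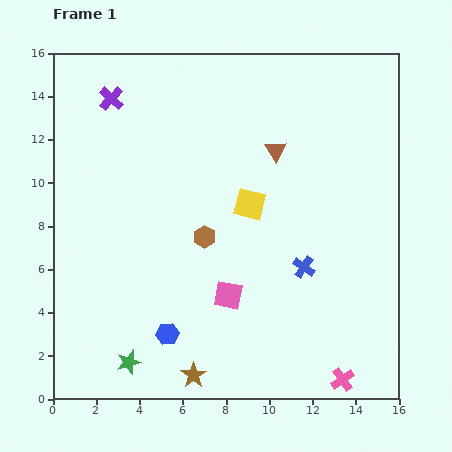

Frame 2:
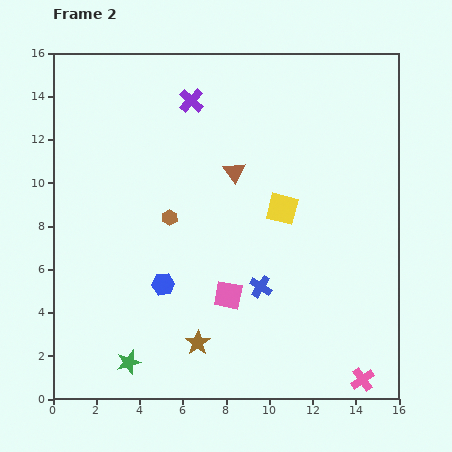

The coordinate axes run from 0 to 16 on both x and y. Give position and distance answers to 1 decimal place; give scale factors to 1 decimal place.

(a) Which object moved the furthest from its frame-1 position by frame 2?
the purple cross

(moved 3.7; next 2.3)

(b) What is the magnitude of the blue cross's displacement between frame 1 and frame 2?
2.2

The blue cross moved from (11.6, 6.1) to (9.6, 5.2), a distance of √(2.0² + 0.9²) ≈ 2.2.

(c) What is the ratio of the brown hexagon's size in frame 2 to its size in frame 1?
0.7×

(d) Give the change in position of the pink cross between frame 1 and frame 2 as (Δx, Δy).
(0.9, 0.0)

The pink cross was at (13.4, 0.9) in frame 1 and (14.3, 0.9) in frame 2.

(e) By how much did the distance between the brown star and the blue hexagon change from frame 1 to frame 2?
+0.9

Distance in frame 1: 2.2. Distance in frame 2: 3.1.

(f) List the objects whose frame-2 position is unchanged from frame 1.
the pink square, the green star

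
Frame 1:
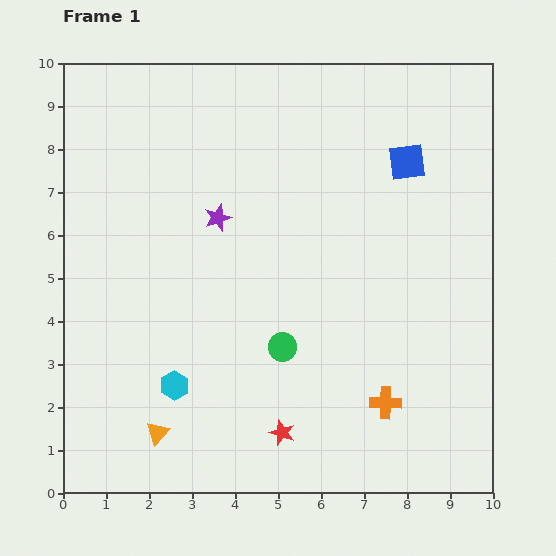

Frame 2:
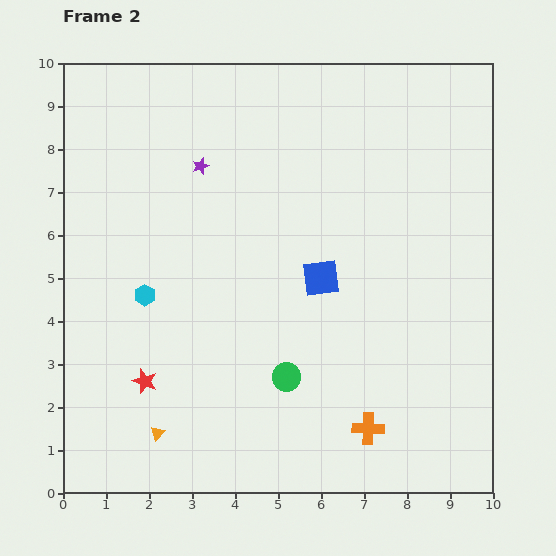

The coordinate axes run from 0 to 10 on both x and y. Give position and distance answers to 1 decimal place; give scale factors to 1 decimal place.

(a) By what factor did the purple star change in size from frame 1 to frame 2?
0.6×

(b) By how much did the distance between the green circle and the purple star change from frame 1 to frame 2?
+1.9

Distance in frame 1: 3.4. Distance in frame 2: 5.3.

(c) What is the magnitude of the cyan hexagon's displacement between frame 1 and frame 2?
2.2

The cyan hexagon moved from (2.6, 2.5) to (1.9, 4.6), a distance of √(0.7² + 2.1²) ≈ 2.2.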